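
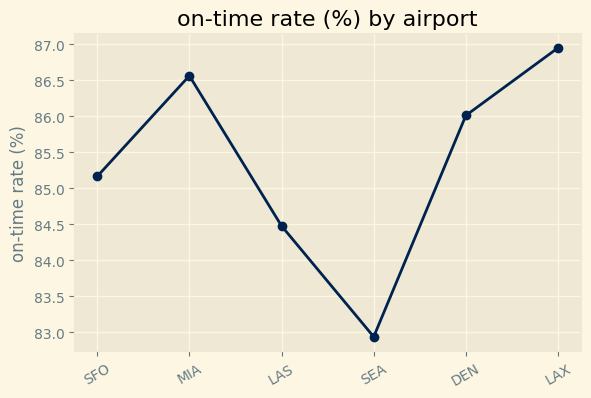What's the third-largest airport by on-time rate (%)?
DEN

Top 4: LAX ≈ 87.0, MIA ≈ 86.5, DEN ≈ 86.0, SFO ≈ 85.0.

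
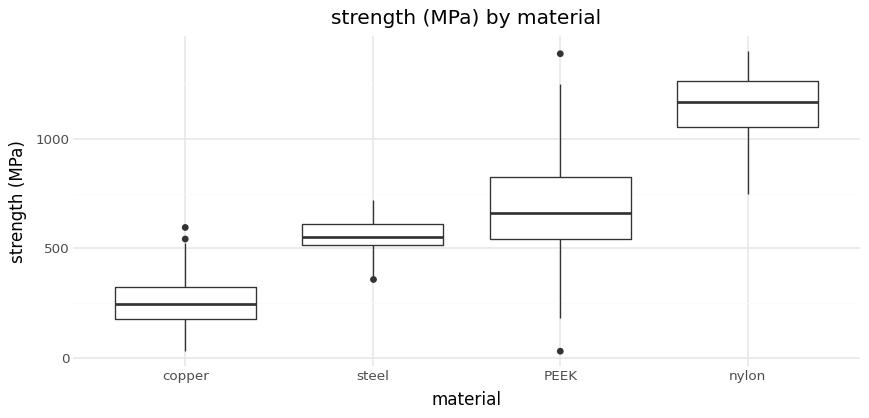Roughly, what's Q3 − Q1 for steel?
Q3 ≈ 600, Q1 ≈ 500; IQR ≈ 100.

≈ 100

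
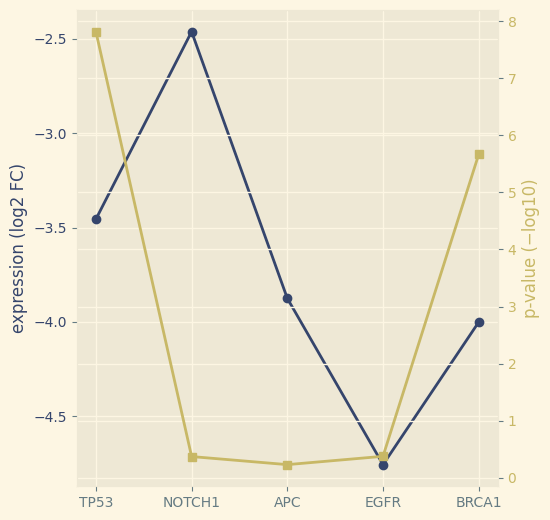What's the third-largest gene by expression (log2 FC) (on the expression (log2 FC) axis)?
APC

Top 4 (on the expression (log2 FC) axis): NOTCH1 ≈ -2.4, TP53 ≈ -3.4, APC ≈ -3.8, BRCA1 ≈ -4.0.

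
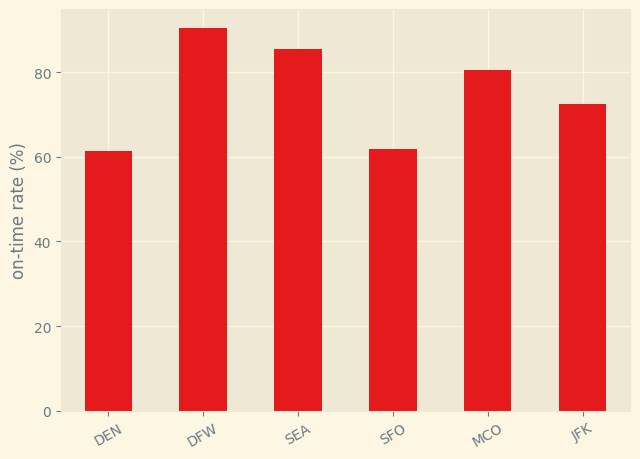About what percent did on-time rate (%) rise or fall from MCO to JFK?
MCO ≈ 80, JFK ≈ 70; (70 − 80) / 80 ≈ -12.5%.

≈ -12.5%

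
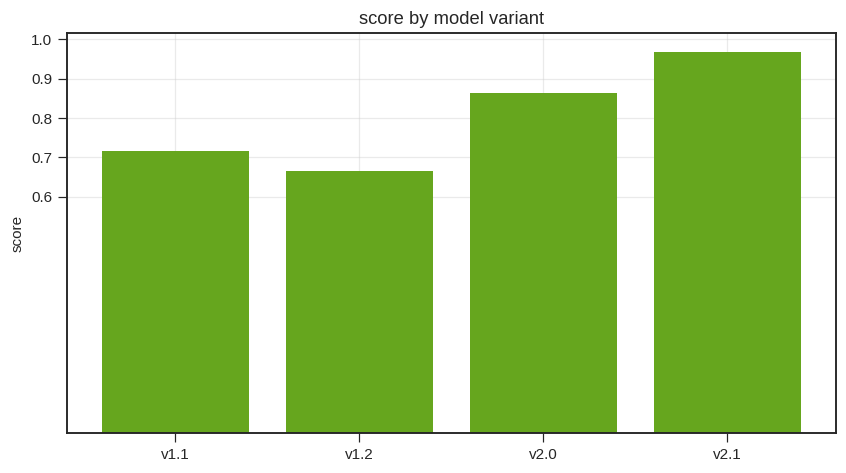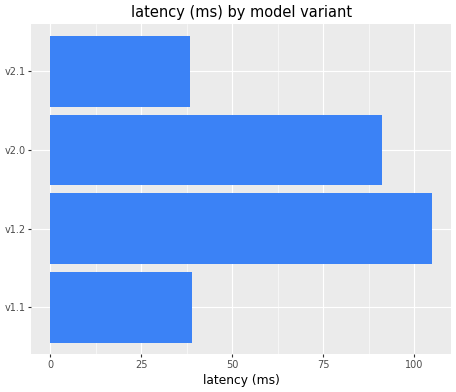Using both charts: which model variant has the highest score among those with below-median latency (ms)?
Chart 2 median latency (ms) ≈ 70; below-median model variants: v1.1, v2.1. Among those, v2.1 has the highest score (≈ 1).

v2.1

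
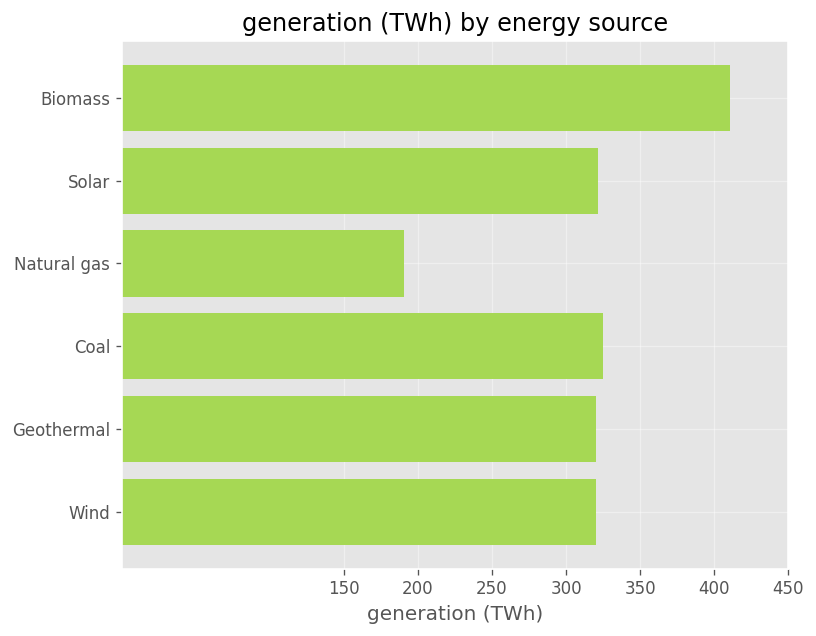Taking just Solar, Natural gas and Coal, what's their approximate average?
(300 + 200 + 300) / 3 ≈ 267.

≈ 267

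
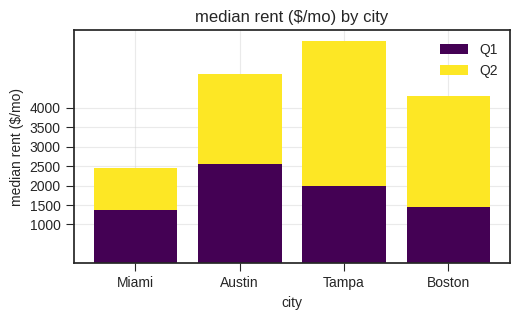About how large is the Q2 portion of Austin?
≈ 2500

Q2 top ≈ 5000, bottom ≈ 2500; segment ≈ 2500.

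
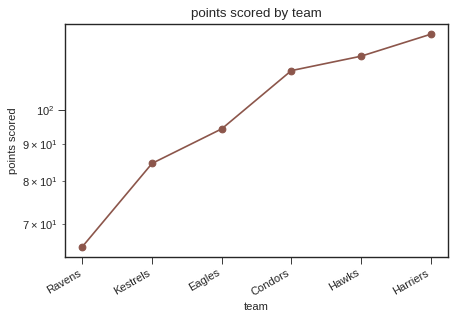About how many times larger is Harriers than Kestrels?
Harriers ≈ 130, Kestrels ≈ 80; 130/80 ≈ 1.62.

≈ 1.62×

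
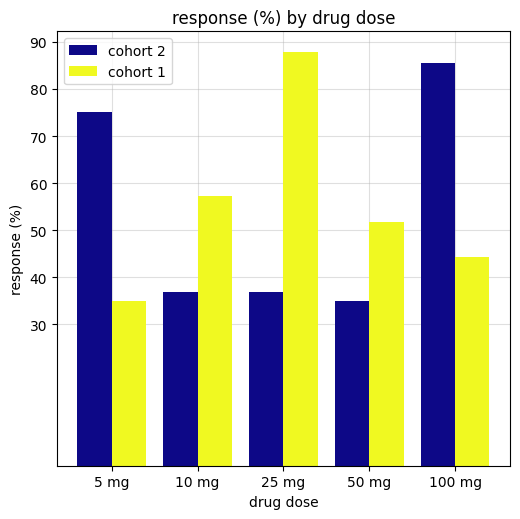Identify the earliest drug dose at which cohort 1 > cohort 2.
10 mg

5 mg: cohort 1 ≈ 40 vs cohort 2 ≈ 80 (not yet); 10 mg: cohort 1 ≈ 60 vs cohort 2 ≈ 40 (first crossover).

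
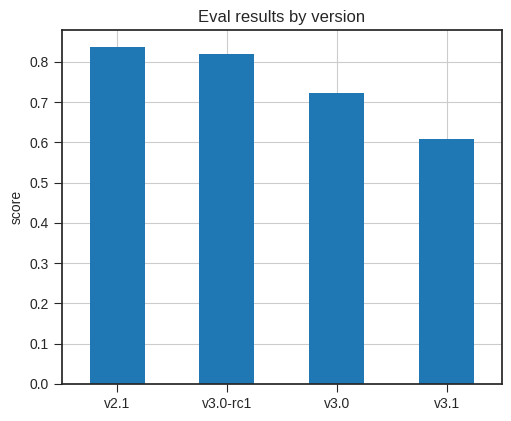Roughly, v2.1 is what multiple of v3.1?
v2.1 ≈ 0.8, v3.1 ≈ 0.6; 0.8/0.6 ≈ 1.33.

≈ 1.33×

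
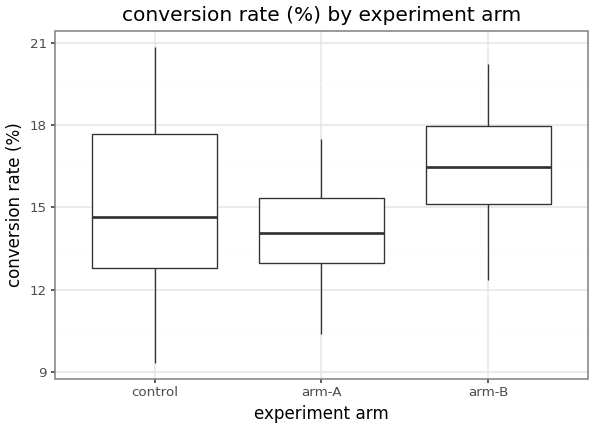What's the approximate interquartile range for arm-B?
≈ 2.8

Q3 ≈ 18.0, Q1 ≈ 15.2; IQR ≈ 2.8.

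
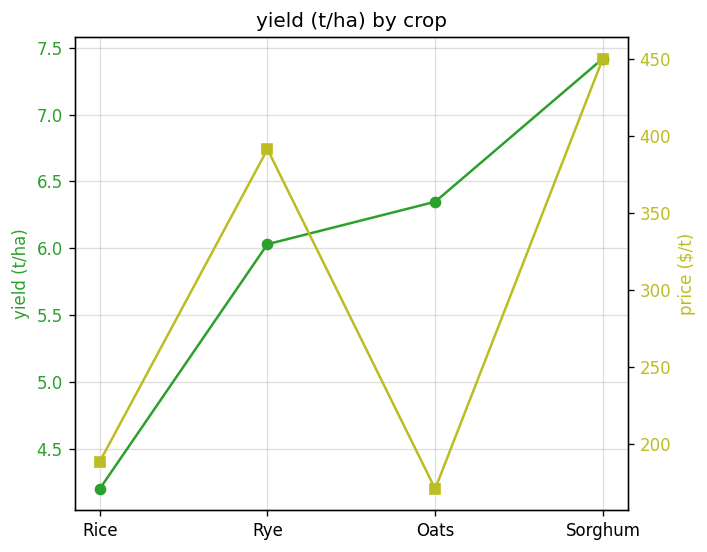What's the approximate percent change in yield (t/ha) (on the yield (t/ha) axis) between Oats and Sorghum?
Oats ≈ 6.5, Sorghum ≈ 7.5; (7.5 − 6.5) / 6.5 ≈ +15.4%.

≈ +15.4%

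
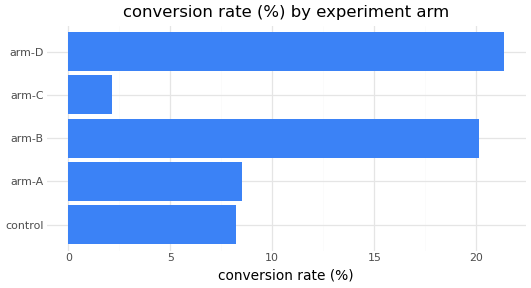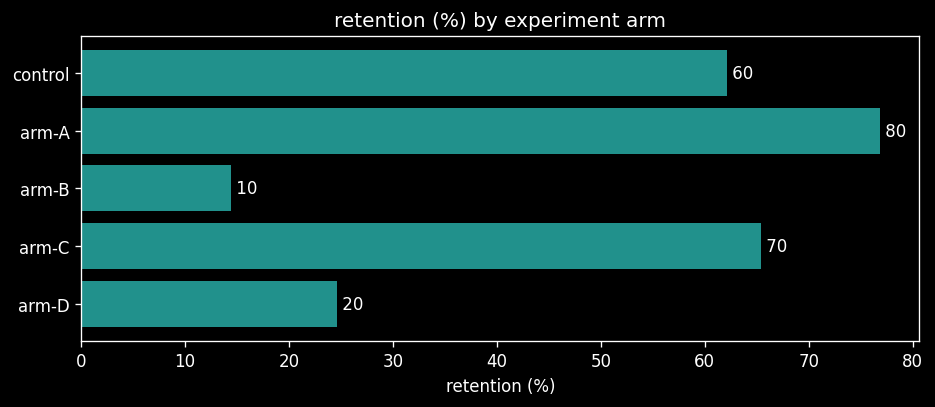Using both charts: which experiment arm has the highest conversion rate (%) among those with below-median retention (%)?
arm-D

Chart 2 median retention (%) ≈ 60; below-median experiment arms: arm-B, arm-D. Among those, arm-D has the highest conversion rate (%) (≈ 22).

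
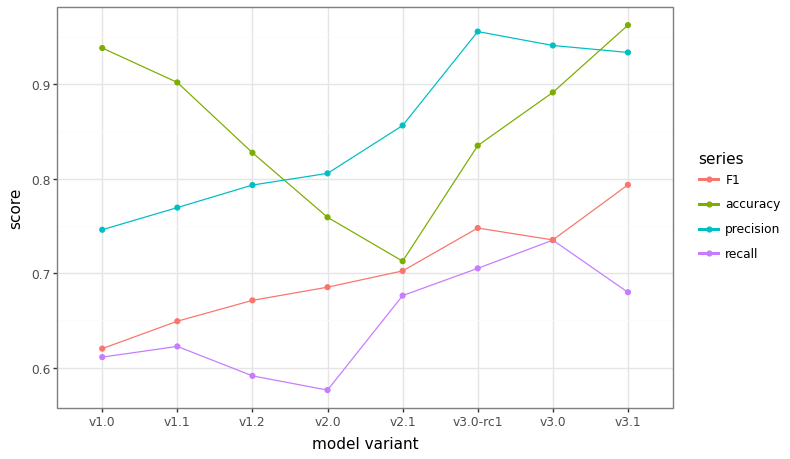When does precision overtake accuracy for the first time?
v1.2: precision ≈ 0.80 vs accuracy ≈ 0.85 (not yet); v2.0: precision ≈ 0.80 vs accuracy ≈ 0.75 (first crossover).

v2.0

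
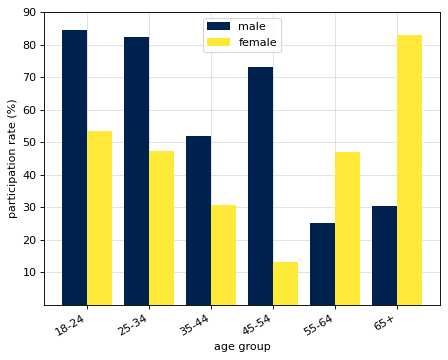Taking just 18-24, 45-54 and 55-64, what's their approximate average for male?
(80 + 70 + 30) / 3 ≈ 60.

≈ 60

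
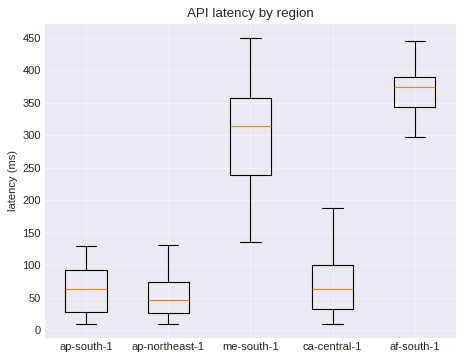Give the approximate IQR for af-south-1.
≈ 50

Q3 ≈ 400, Q1 ≈ 350; IQR ≈ 50.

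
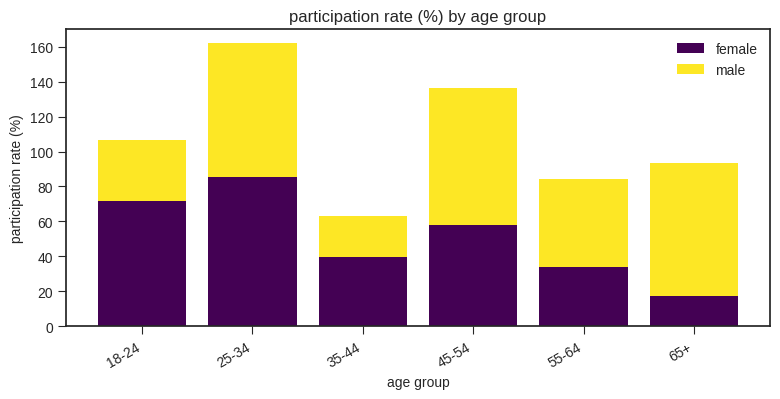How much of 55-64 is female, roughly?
≈ 40

female top ≈ 40, bottom ≈ 0; segment ≈ 40.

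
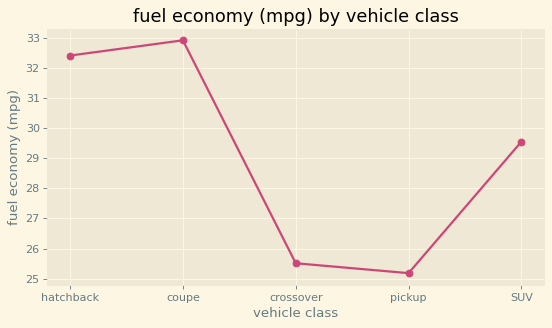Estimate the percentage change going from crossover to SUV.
≈ +15.4%

crossover ≈ 26, SUV ≈ 30; (30 − 26) / 26 ≈ +15.4%.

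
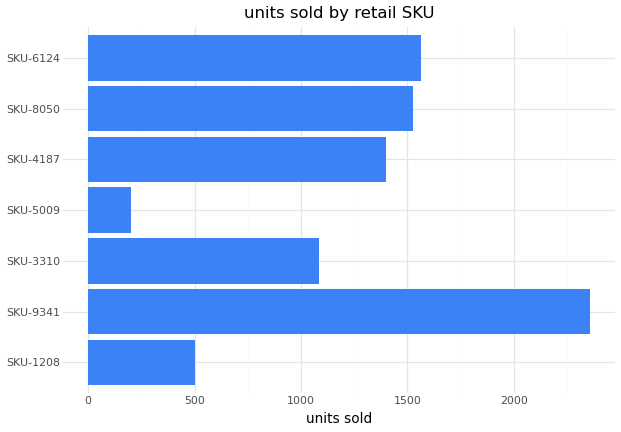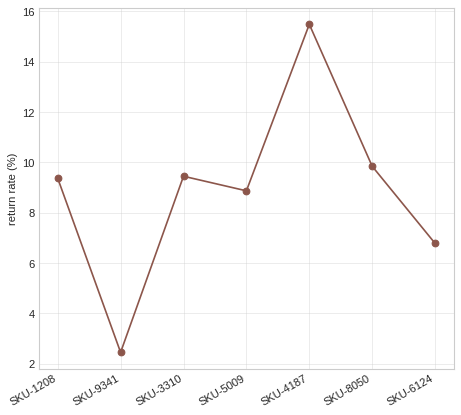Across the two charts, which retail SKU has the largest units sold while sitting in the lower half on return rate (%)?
Chart 2 median return rate (%) ≈ 10; below-median retail SKUs: SKU-9341, SKU-5009, SKU-6124. Among those, SKU-9341 has the highest units sold (≈ 2500).

SKU-9341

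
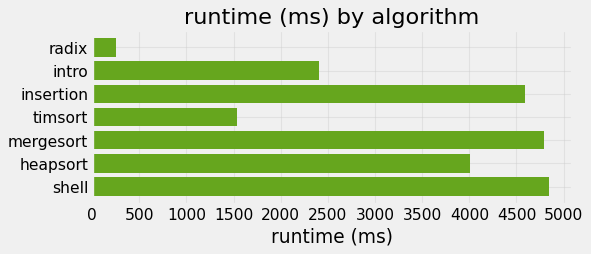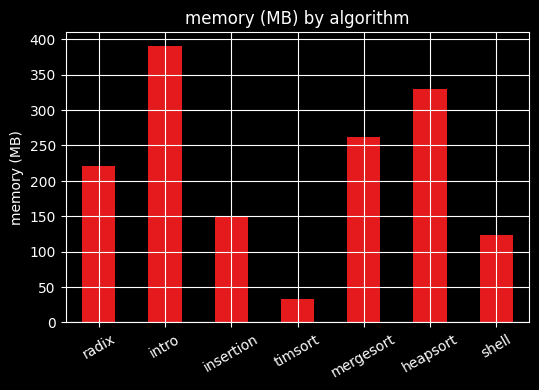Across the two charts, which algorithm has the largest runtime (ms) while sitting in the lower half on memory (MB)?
shell

Chart 2 median memory (MB) ≈ 200; below-median algorithms: insertion, timsort, shell. Among those, shell has the highest runtime (ms) (≈ 5000).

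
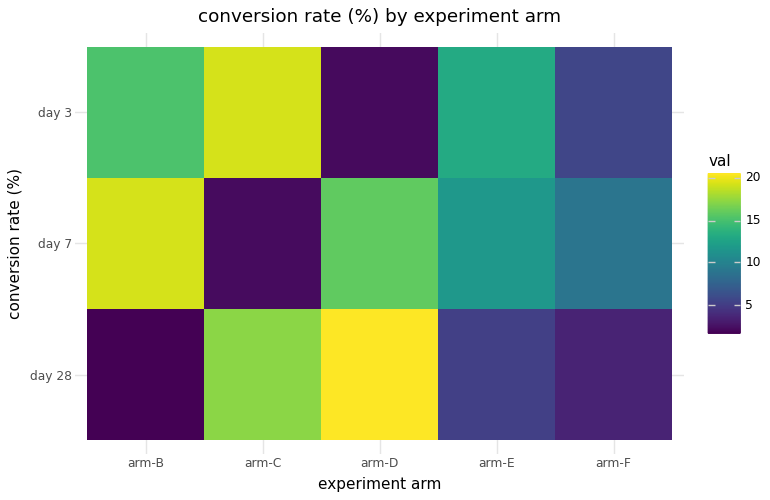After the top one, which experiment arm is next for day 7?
arm-D

Top 3 for day 7: arm-B ≈ 20, arm-D ≈ 16, arm-E ≈ 12.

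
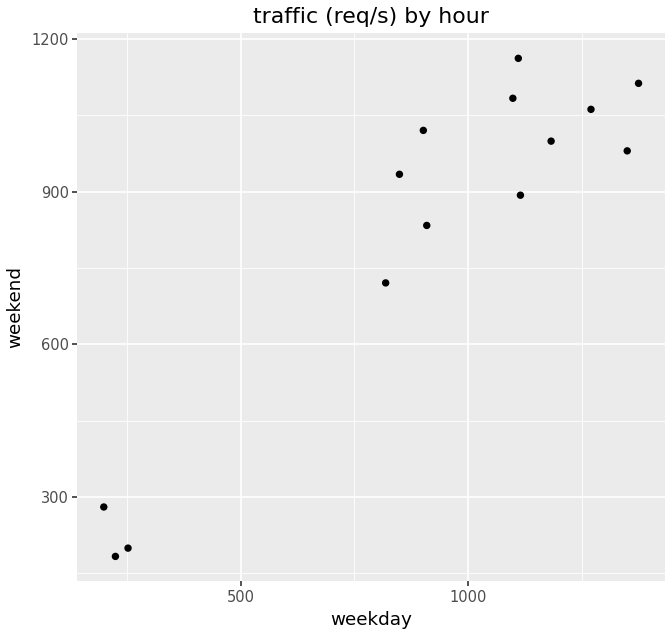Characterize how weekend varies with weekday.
positive, strong

Points are positively correlated; strong (|r| ≈ 0.9).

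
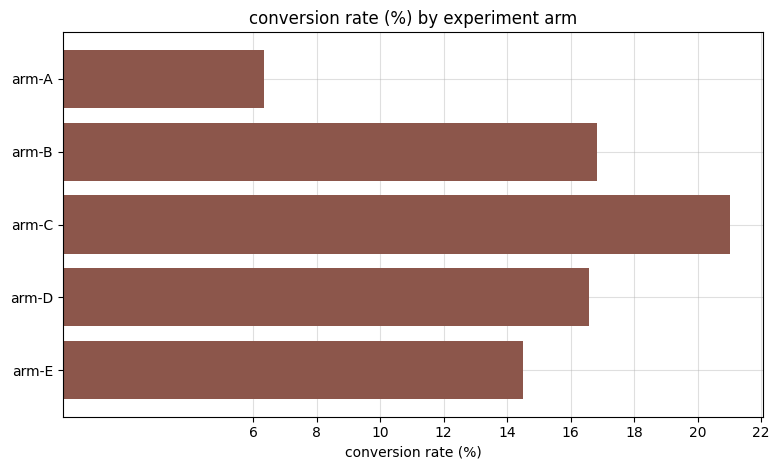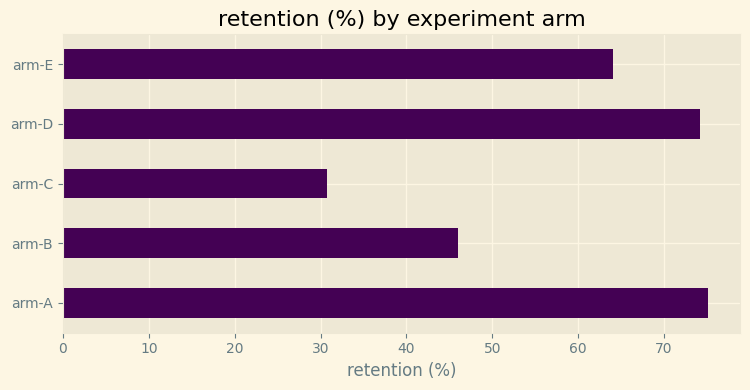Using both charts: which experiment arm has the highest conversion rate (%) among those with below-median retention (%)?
Chart 2 median retention (%) ≈ 60; below-median experiment arms: arm-B, arm-C. Among those, arm-C has the highest conversion rate (%) (≈ 22).

arm-C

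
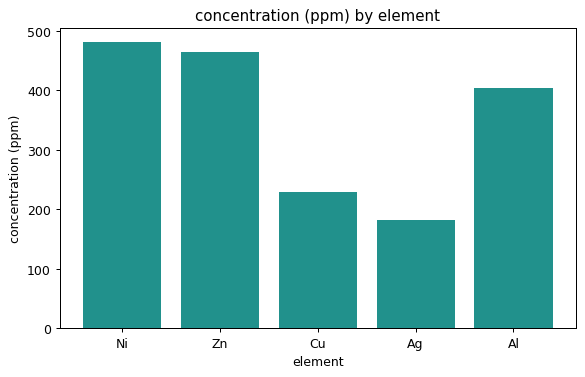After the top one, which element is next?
Zn

Top 3: Ni ≈ 500, Zn ≈ 450, Al ≈ 400.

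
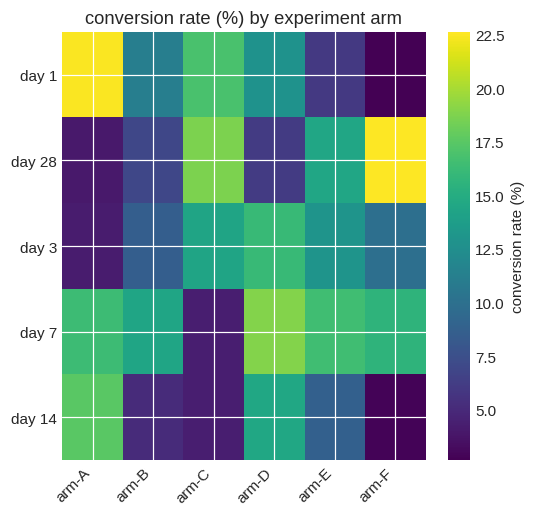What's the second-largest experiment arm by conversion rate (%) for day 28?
arm-C

Top 3 for day 28: arm-F ≈ 22, arm-C ≈ 18, arm-E ≈ 14.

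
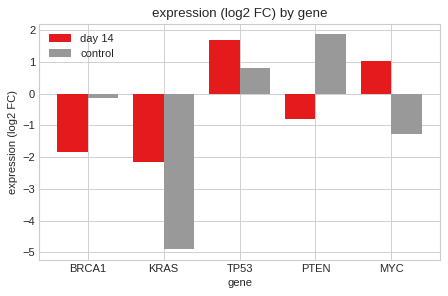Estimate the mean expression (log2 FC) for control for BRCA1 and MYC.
(0 + -1) / 2 ≈ 0.

≈ 0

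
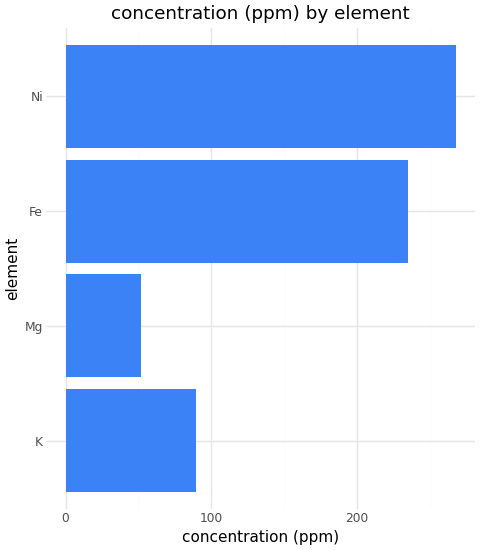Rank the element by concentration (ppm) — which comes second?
Fe

Top 3: Ni ≈ 275, Fe ≈ 225, K ≈ 100.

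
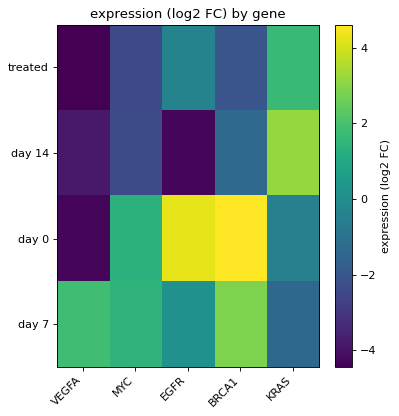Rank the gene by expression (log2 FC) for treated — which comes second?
EGFR

Top 3 for treated: KRAS ≈ 2, EGFR ≈ 0, BRCA1 ≈ -2.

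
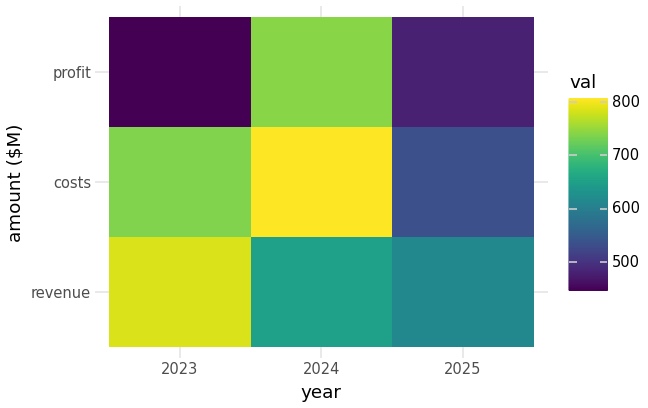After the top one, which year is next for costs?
2023

Top 3 for costs: 2024 ≈ 800, 2023 ≈ 750, 2025 ≈ 550.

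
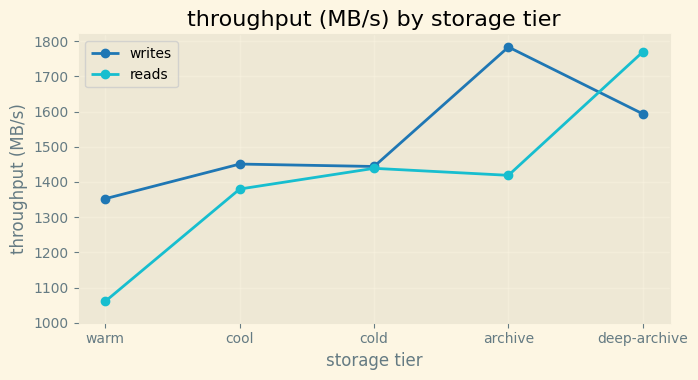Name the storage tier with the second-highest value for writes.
Top 3 for writes: archive ≈ 1800, deep-archive ≈ 1600, cool ≈ 1500.

deep-archive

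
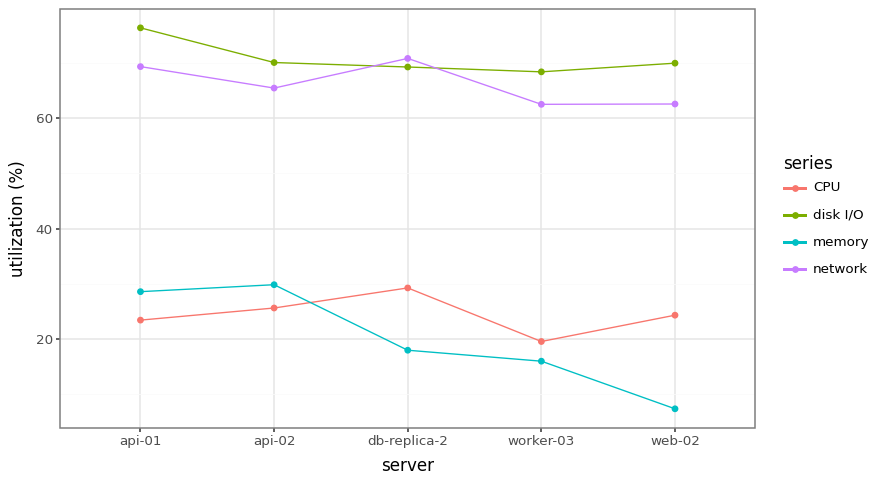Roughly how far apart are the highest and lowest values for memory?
Max api-02 ≈ 30, min web-02 ≈ 10; range ≈ 20.

≈ 20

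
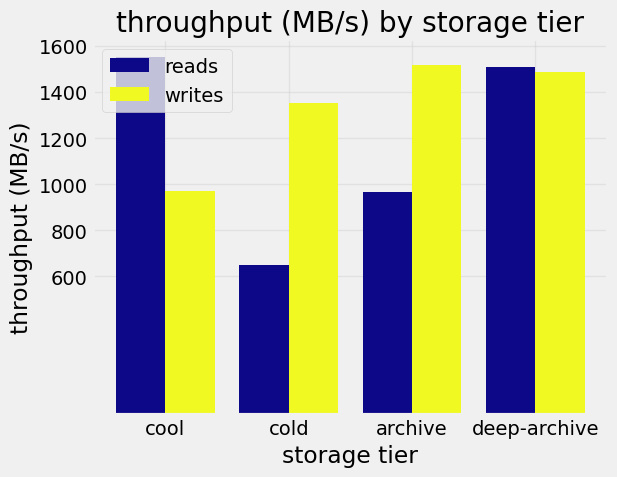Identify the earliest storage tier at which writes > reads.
cool: writes ≈ 1000 vs reads ≈ 1600 (not yet); cold: writes ≈ 1400 vs reads ≈ 600 (first crossover).

cold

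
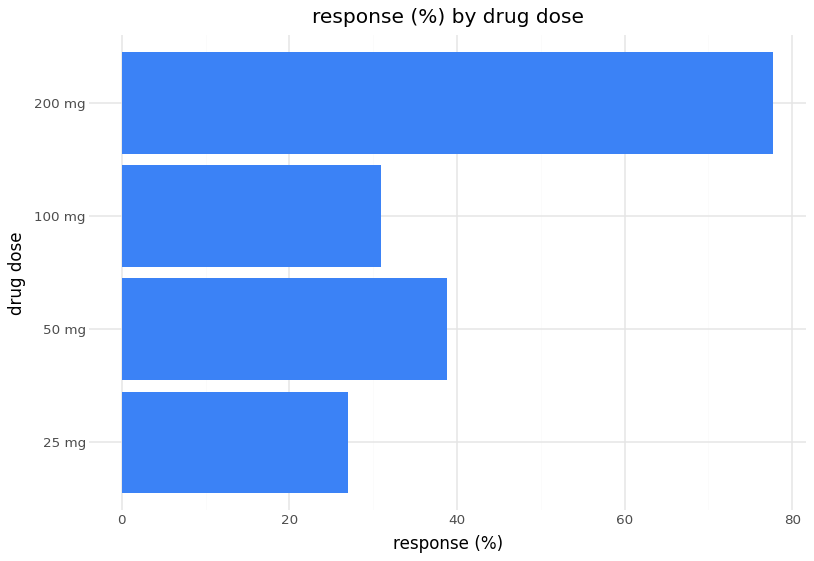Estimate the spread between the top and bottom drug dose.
Max 200 mg ≈ 80, min 25 mg ≈ 30; range ≈ 50.

≈ 50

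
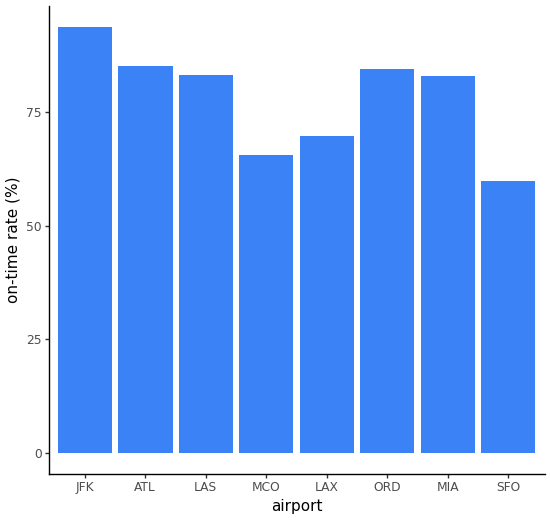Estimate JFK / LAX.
≈ 1.29×

JFK ≈ 90, LAX ≈ 70; 90/70 ≈ 1.29.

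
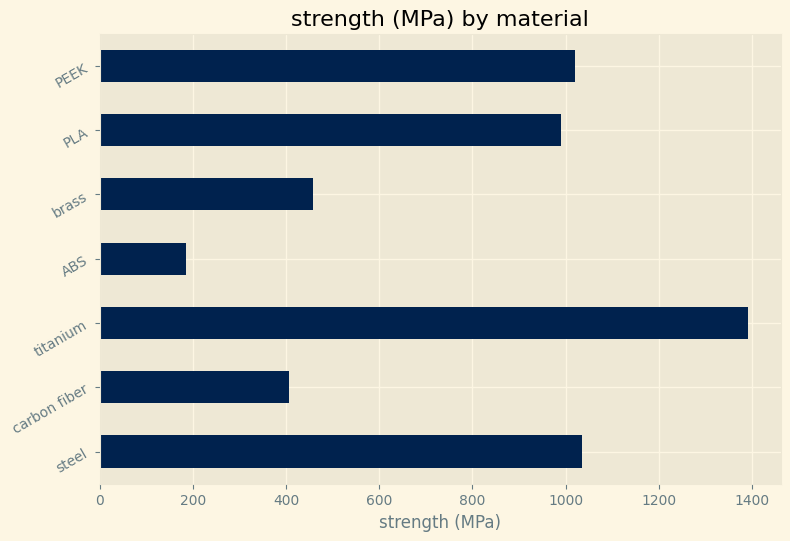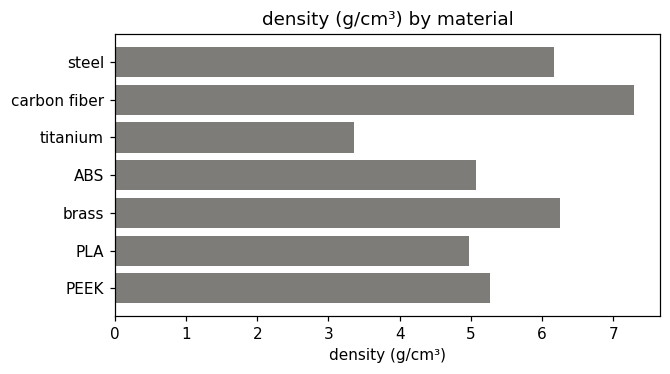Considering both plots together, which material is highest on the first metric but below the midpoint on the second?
titanium

Chart 2 median density (g/cm³) ≈ 5; below-median materials: titanium, ABS, PLA. Among those, titanium has the highest strength (MPa) (≈ 1400).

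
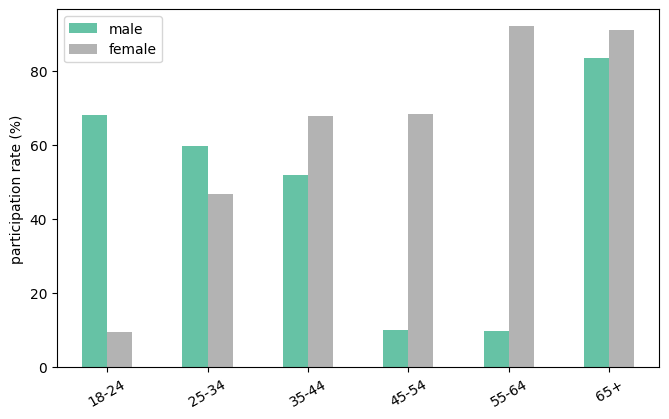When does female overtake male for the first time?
35-44

25-34: female ≈ 50 vs male ≈ 60 (not yet); 35-44: female ≈ 70 vs male ≈ 50 (first crossover).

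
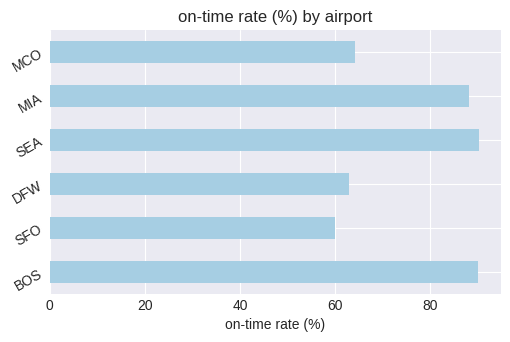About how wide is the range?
≈ 30

Max SEA ≈ 90, min SFO ≈ 60; range ≈ 30.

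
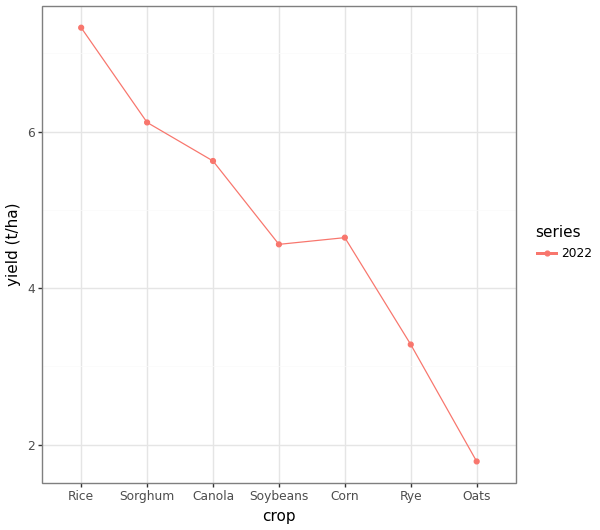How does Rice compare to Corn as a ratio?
Rice ≈ 7.5, Corn ≈ 4.5; 7.5/4.5 ≈ 1.67.

≈ 1.67×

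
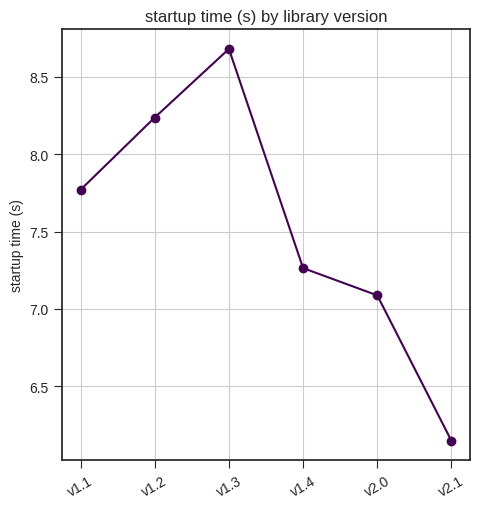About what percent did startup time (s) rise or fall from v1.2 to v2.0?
≈ -12.5%

v1.2 ≈ 8.0, v2.0 ≈ 7.0; (7.0 − 8.0) / 8.0 ≈ -12.5%.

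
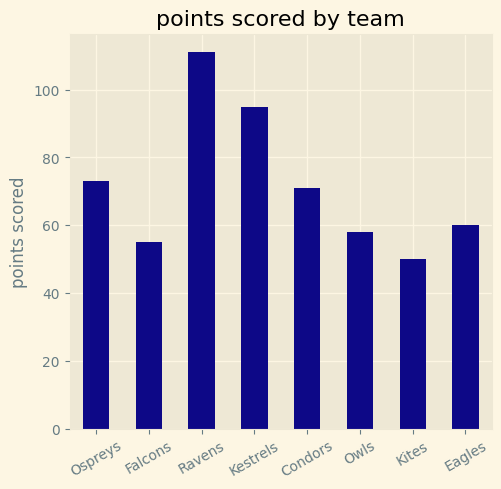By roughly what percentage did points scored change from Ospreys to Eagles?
Ospreys ≈ 70, Eagles ≈ 60; (60 − 70) / 70 ≈ -14.3%.

≈ -14.3%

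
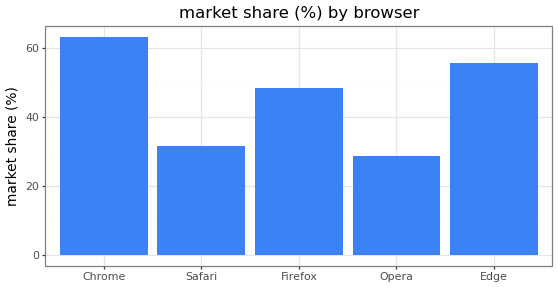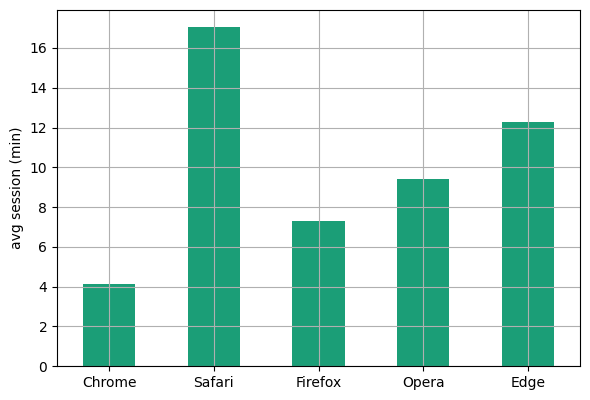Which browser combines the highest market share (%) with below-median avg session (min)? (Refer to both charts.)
Chrome

Chart 2 median avg session (min) ≈ 10; below-median browsers: Chrome, Firefox. Among those, Chrome has the highest market share (%) (≈ 60).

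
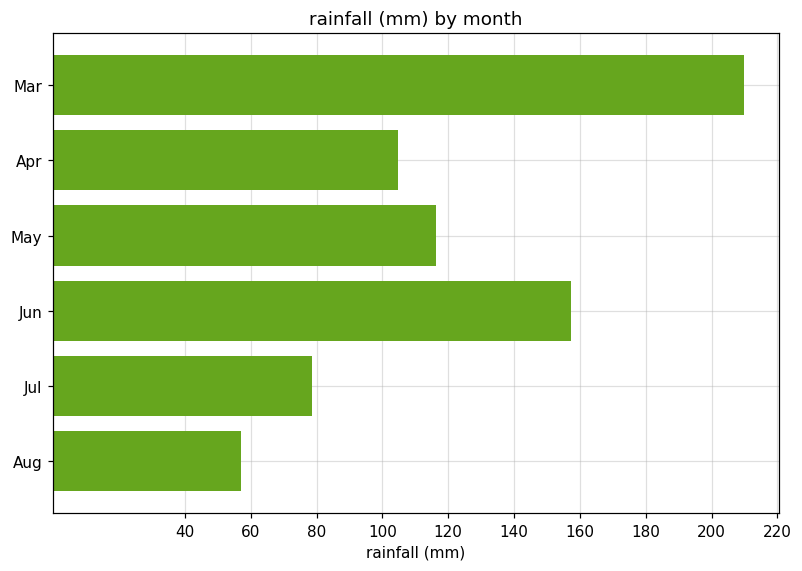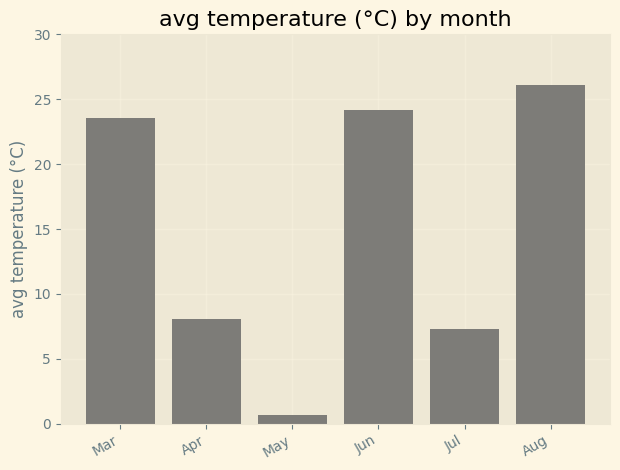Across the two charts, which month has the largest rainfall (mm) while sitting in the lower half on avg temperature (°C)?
Chart 2 median avg temperature (°C) ≈ 15; below-median months: Apr, May, Jul. Among those, May has the highest rainfall (mm) (≈ 120).

May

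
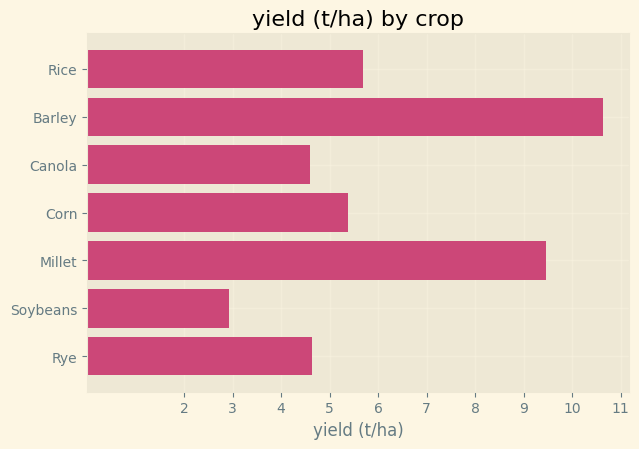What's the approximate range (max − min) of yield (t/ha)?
Max Barley ≈ 11, min Soybeans ≈ 3; range ≈ 8.

≈ 8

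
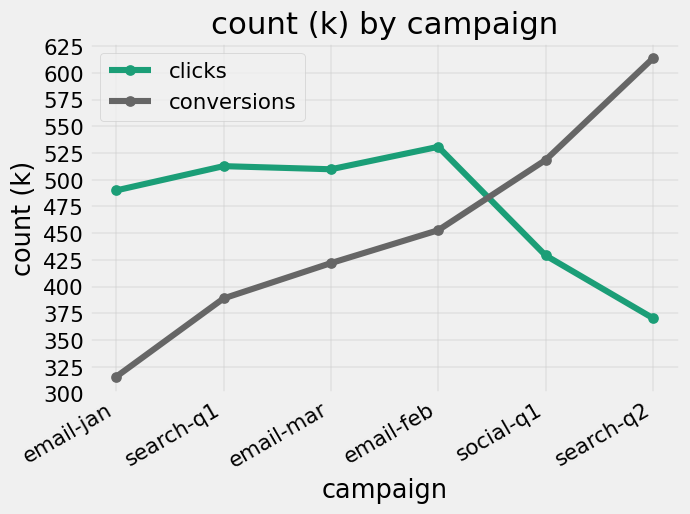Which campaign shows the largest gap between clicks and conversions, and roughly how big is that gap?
search-q2: clicks ≈ 375, conversions ≈ 625 → gap ≈ 250. Next-largest (email-jan) is only ≈ 175.

search-q2, ≈ 250 k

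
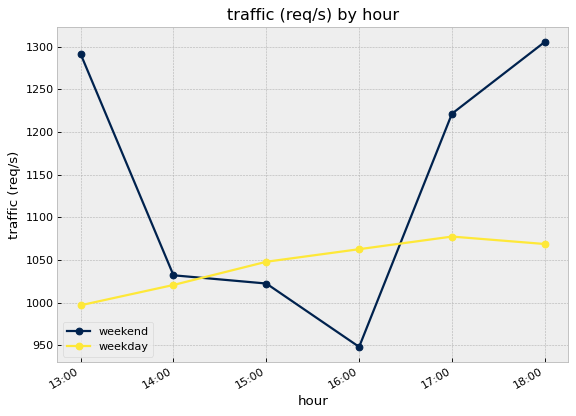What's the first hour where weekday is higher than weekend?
14:00: weekday ≈ 1000 vs weekend ≈ 1050 (not yet); 15:00: weekday ≈ 1050 vs weekend ≈ 1000 (first crossover).

15:00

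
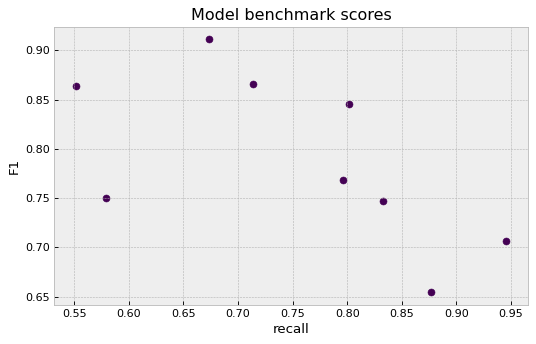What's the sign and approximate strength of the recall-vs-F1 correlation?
negative, moderate

Points are negatively correlated; moderate (|r| ≈ 0.6).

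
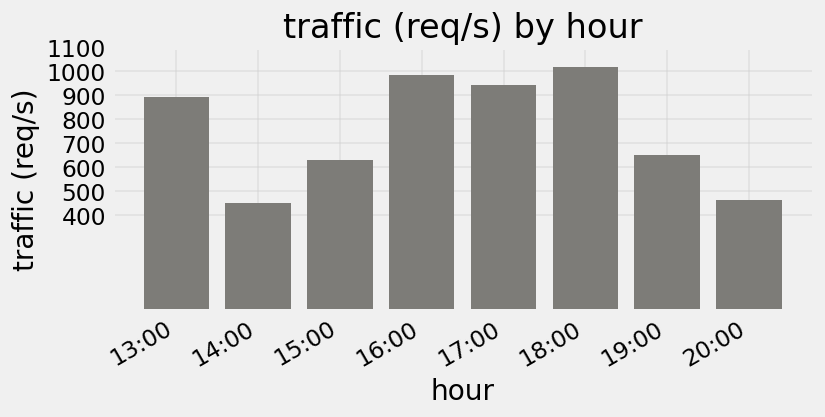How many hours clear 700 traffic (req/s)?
4

Above 700: 13:00, 16:00, 17:00, 18:00.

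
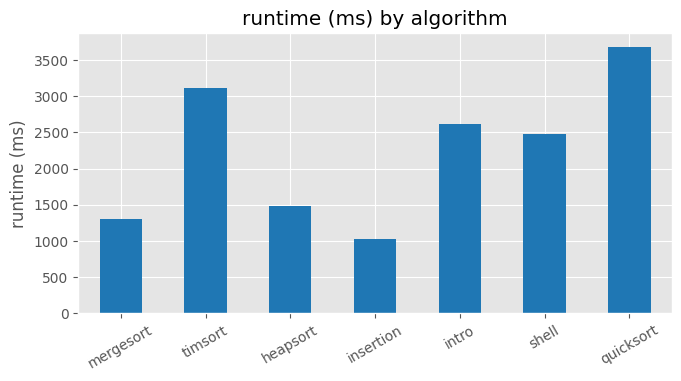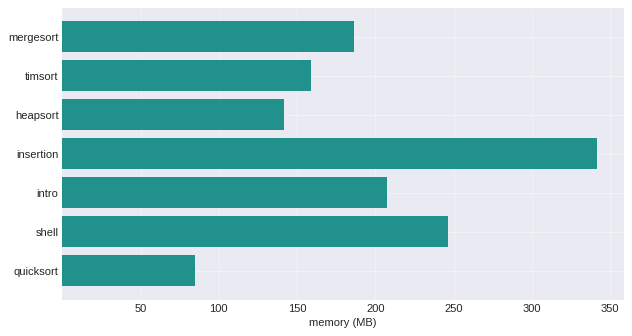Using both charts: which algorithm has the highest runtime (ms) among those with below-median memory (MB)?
Chart 2 median memory (MB) ≈ 200; below-median algorithms: timsort, heapsort, quicksort. Among those, quicksort has the highest runtime (ms) (≈ 3500).

quicksort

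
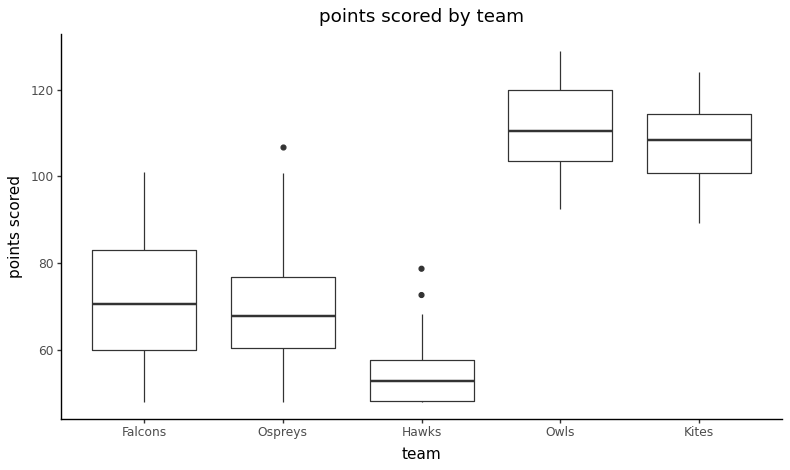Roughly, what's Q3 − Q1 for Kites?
Q3 ≈ 115, Q1 ≈ 100; IQR ≈ 15.

≈ 15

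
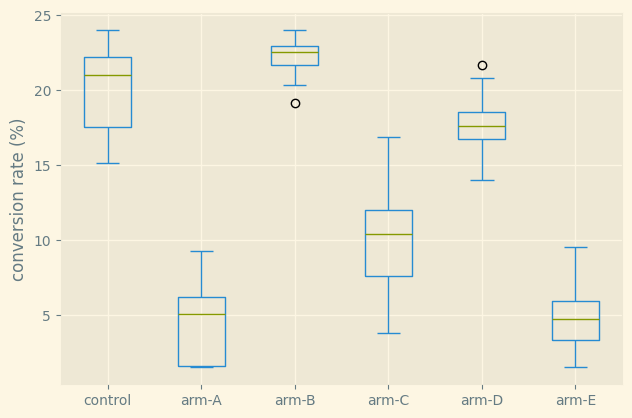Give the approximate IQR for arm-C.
Q3 ≈ 12, Q1 ≈ 8; IQR ≈ 4.

≈ 4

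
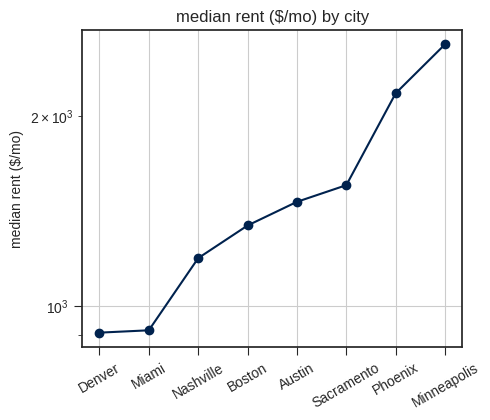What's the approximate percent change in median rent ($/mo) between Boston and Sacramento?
Boston ≈ 1400, Sacramento ≈ 1600; (1600 − 1400) / 1400 ≈ +14.3%.

≈ +14.3%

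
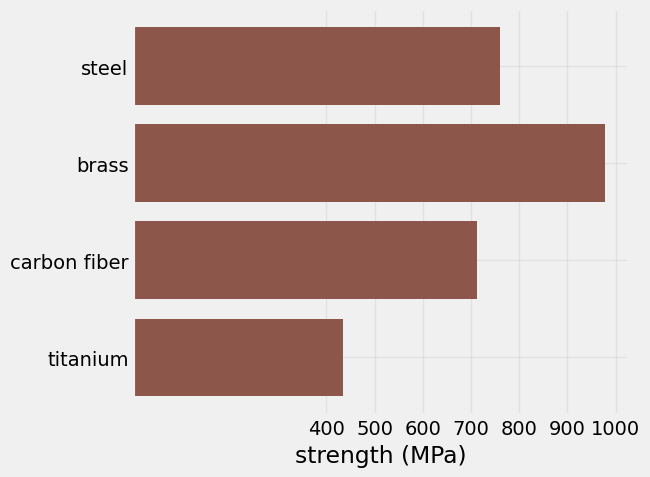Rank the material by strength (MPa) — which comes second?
Top 3: brass ≈ 1000, steel ≈ 800, carbon fiber ≈ 700.

steel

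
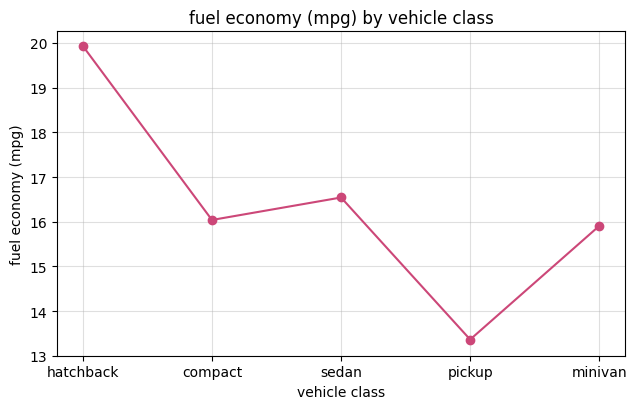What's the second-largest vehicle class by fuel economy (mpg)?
Top 3: hatchback ≈ 20, sedan ≈ 17, compact ≈ 16.

sedan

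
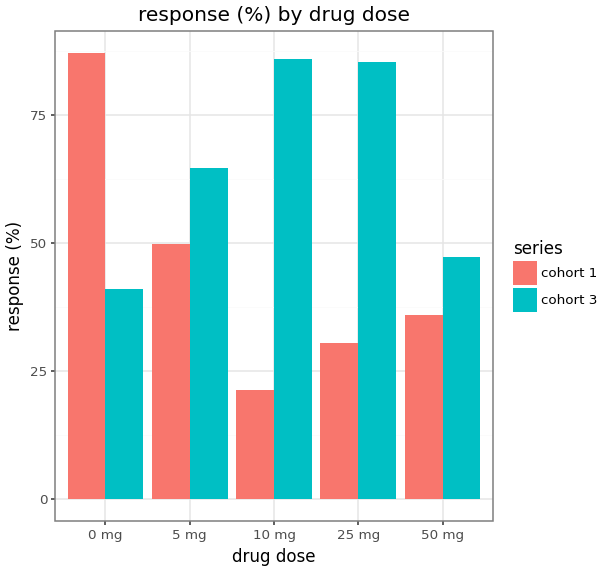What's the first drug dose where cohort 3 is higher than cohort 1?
5 mg

0 mg: cohort 3 ≈ 40 vs cohort 1 ≈ 90 (not yet); 5 mg: cohort 3 ≈ 60 vs cohort 1 ≈ 50 (first crossover).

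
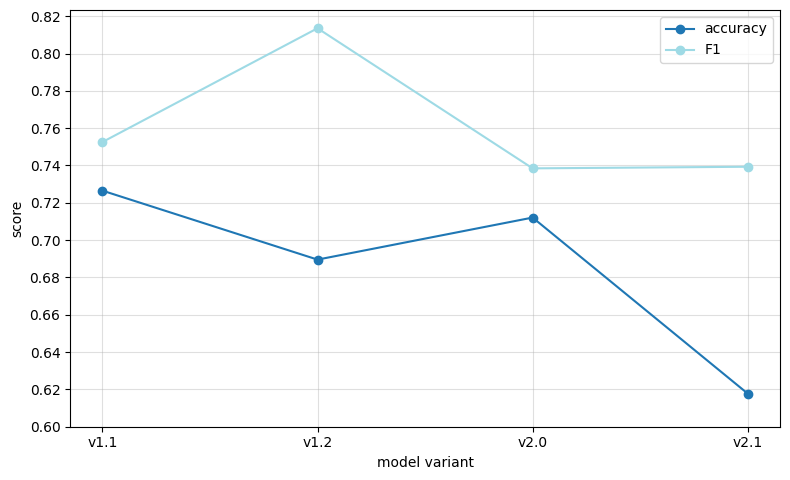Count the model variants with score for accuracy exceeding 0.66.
3

Above 0.66: v1.1, v1.2, v2.0.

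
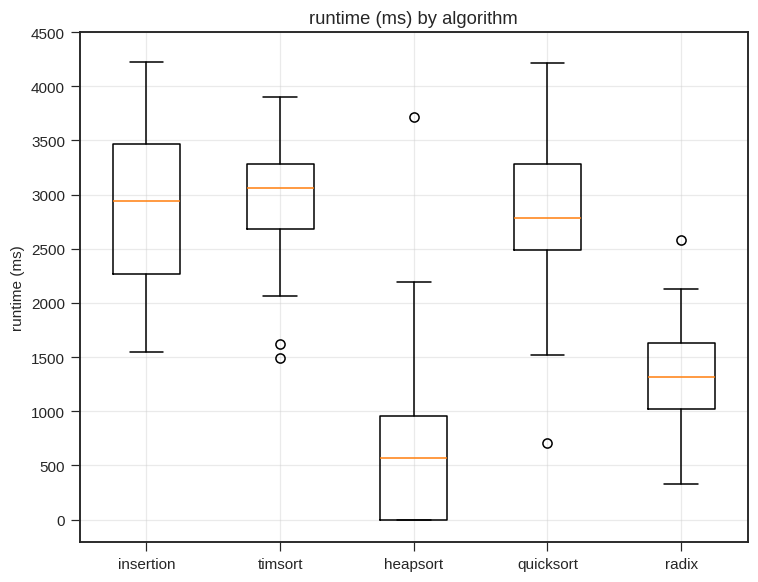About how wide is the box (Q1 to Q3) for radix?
Q3 ≈ 1500, Q1 ≈ 1000; IQR ≈ 500.

≈ 500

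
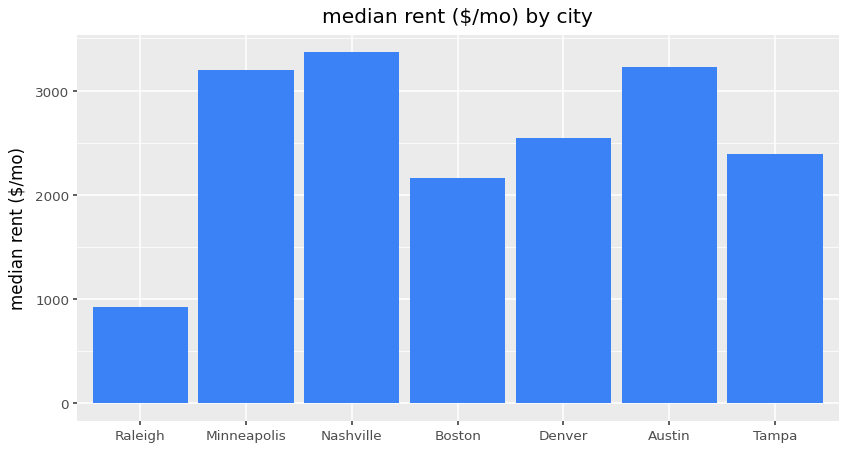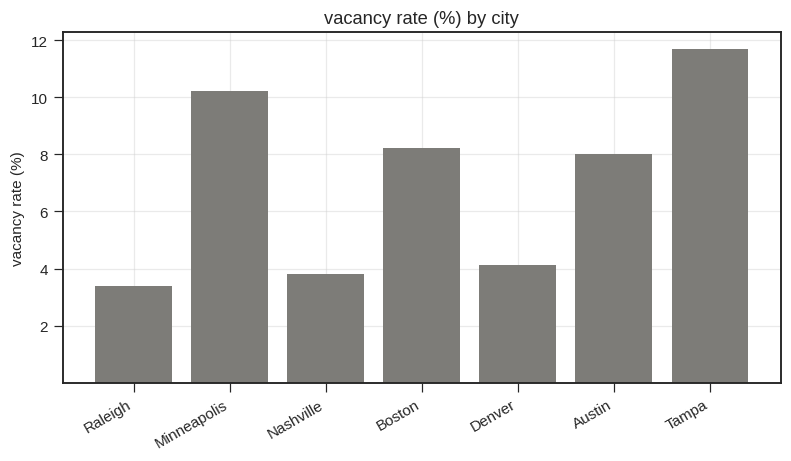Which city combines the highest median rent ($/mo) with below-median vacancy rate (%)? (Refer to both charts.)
Chart 2 median vacancy rate (%) ≈ 8; below-median cities: Raleigh, Nashville, Denver. Among those, Nashville has the highest median rent ($/mo) (≈ 3500).

Nashville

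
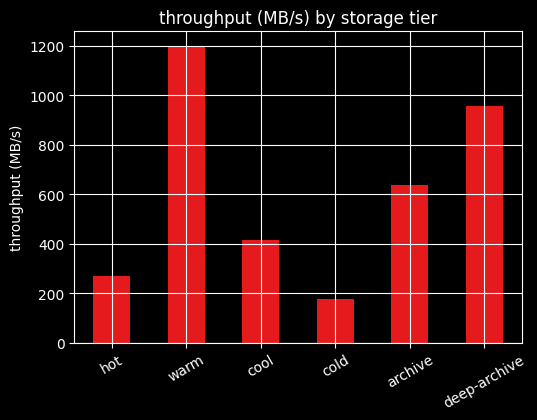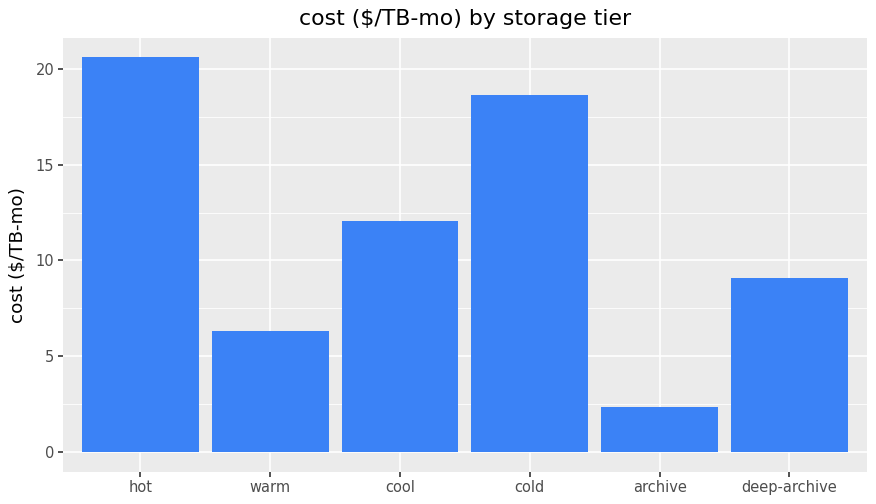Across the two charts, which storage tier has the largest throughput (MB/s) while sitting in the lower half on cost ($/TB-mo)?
Chart 2 median cost ($/TB-mo) ≈ 10; below-median storage tiers: warm, archive, deep-archive. Among those, warm has the highest throughput (MB/s) (≈ 1200).

warm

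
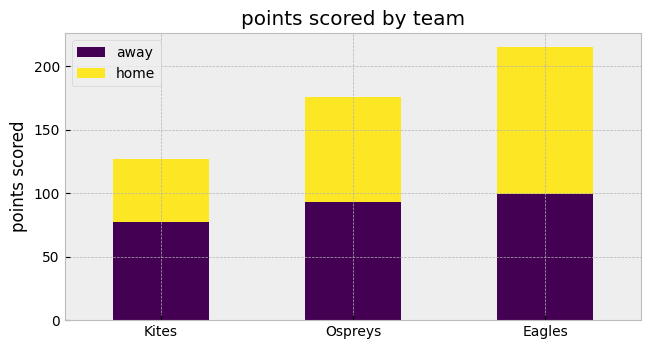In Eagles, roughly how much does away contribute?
≈ 100

away top ≈ 100, bottom ≈ 0; segment ≈ 100.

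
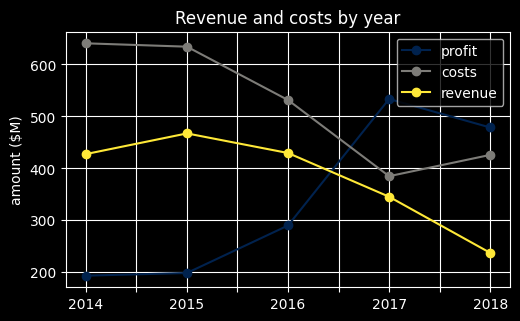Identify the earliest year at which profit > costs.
2017

2016: profit ≈ 300 vs costs ≈ 550 (not yet); 2017: profit ≈ 550 vs costs ≈ 400 (first crossover).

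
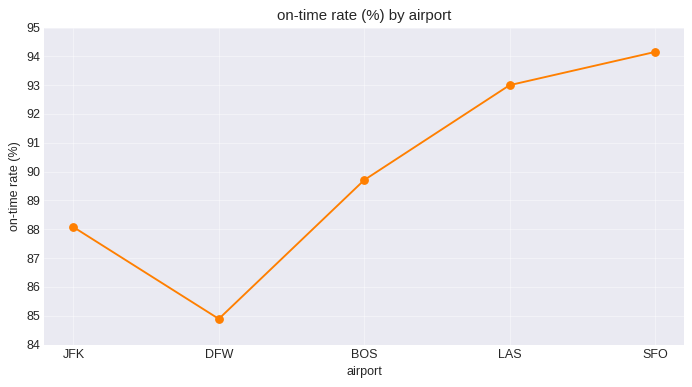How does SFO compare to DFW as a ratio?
SFO ≈ 94, DFW ≈ 85; 94/85 ≈ 1.11.

≈ 1.11×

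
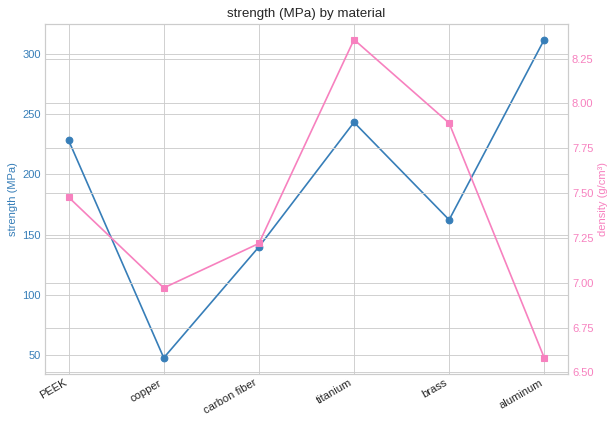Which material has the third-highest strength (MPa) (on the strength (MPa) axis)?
Top 4 (on the strength (MPa) axis): aluminum ≈ 300, titanium ≈ 250, PEEK ≈ 225, brass ≈ 150.

PEEK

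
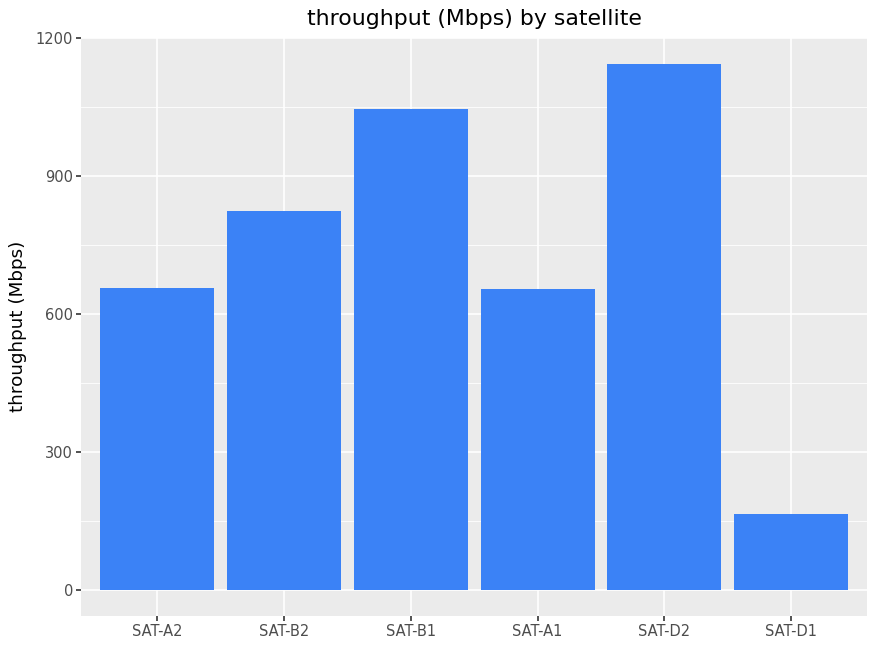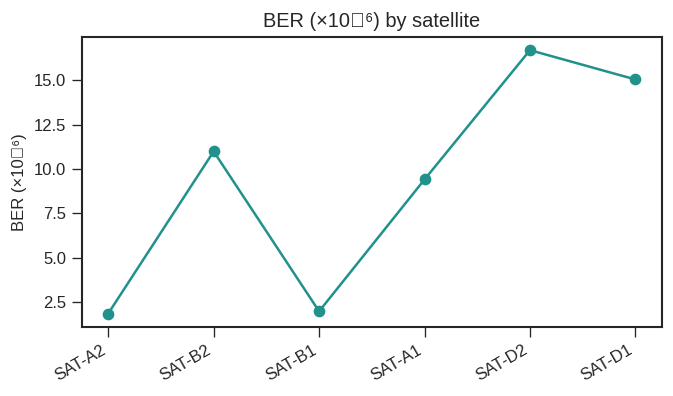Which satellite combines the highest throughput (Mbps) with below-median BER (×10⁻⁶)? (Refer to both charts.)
SAT-B1

Chart 2 median BER (×10⁻⁶) ≈ 10; below-median satellites: SAT-A2, SAT-B1, SAT-A1. Among those, SAT-B1 has the highest throughput (Mbps) (≈ 1000).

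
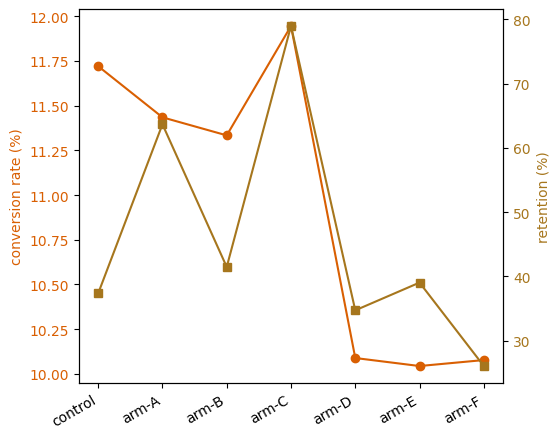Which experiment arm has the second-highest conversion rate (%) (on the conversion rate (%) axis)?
control

Top 3 (on the conversion rate (%) axis): arm-C ≈ 12.0, control ≈ 11.8, arm-A ≈ 11.4.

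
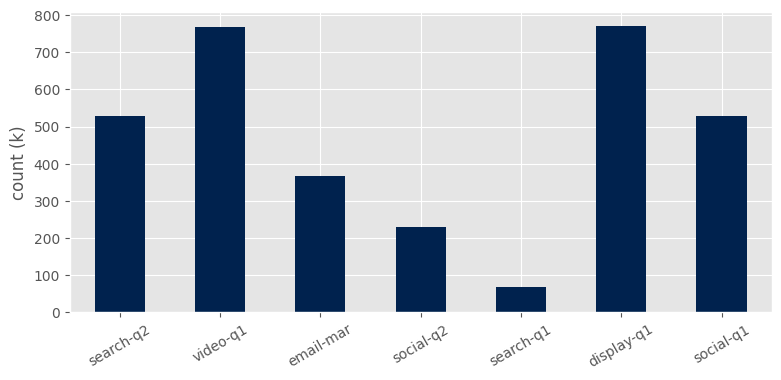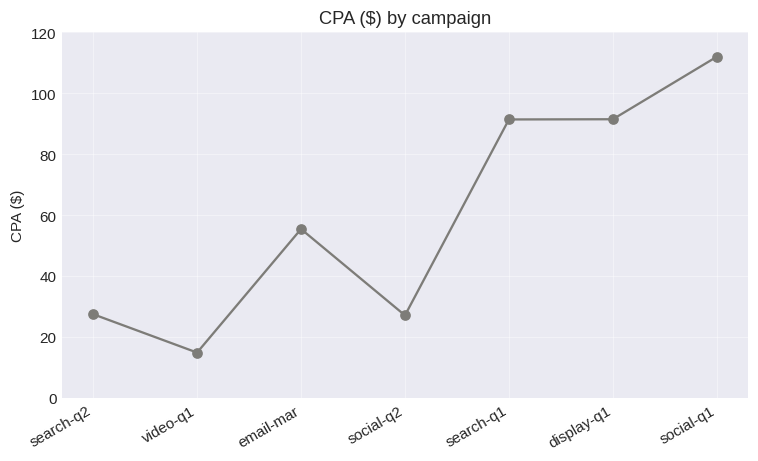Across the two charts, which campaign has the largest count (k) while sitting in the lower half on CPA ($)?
Chart 2 median CPA ($) ≈ 60; below-median campaigns: search-q2, video-q1, social-q2. Among those, video-q1 has the highest count (k) (≈ 800).

video-q1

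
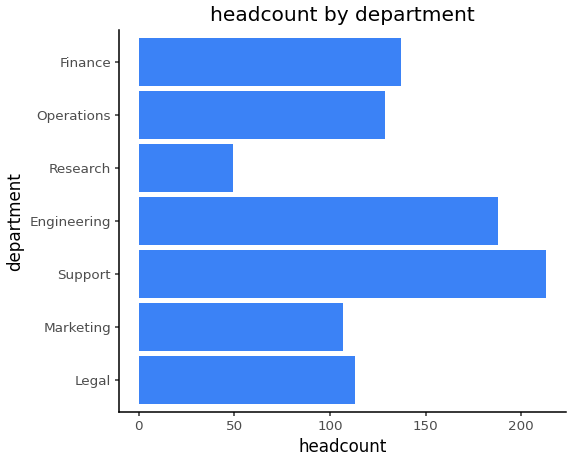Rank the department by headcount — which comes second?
Engineering

Top 3: Support ≈ 220, Engineering ≈ 180, Finance ≈ 140.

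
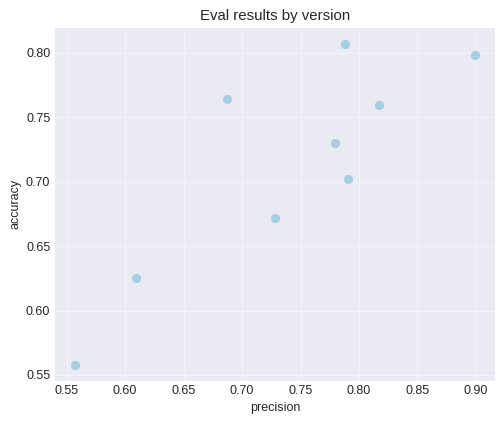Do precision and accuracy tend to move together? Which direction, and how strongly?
Points are positively correlated; strong (|r| ≈ 0.8).

positive, strong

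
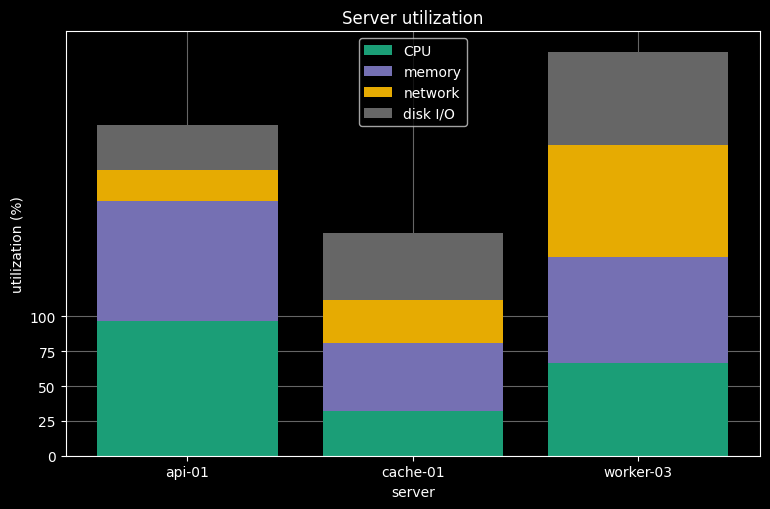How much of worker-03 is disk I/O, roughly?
≈ 75

disk I/O top ≈ 300, bottom ≈ 225; segment ≈ 75.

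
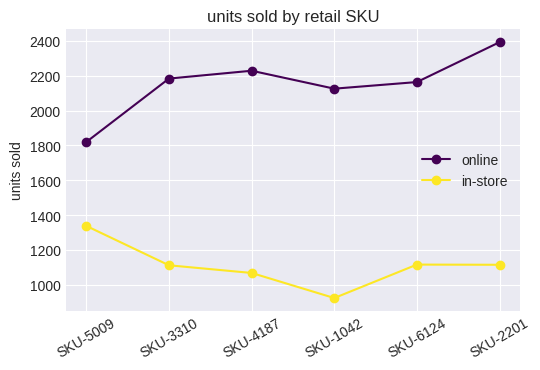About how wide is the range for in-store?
≈ 400

Max SKU-5009 ≈ 1400, min SKU-1042 ≈ 1000; range ≈ 400.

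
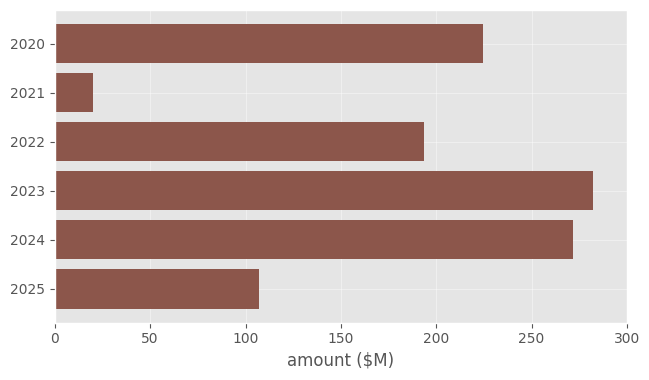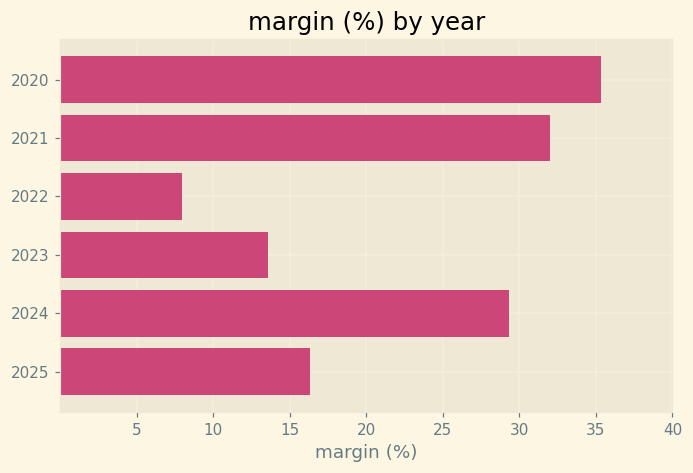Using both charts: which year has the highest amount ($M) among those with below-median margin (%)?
Chart 2 median margin (%) ≈ 25; below-median years: 2022, 2023, 2025. Among those, 2023 has the highest amount ($M) (≈ 300).

2023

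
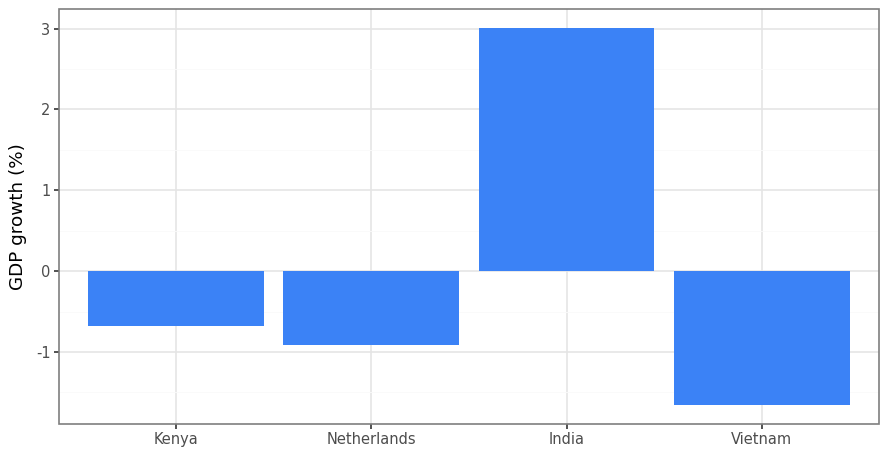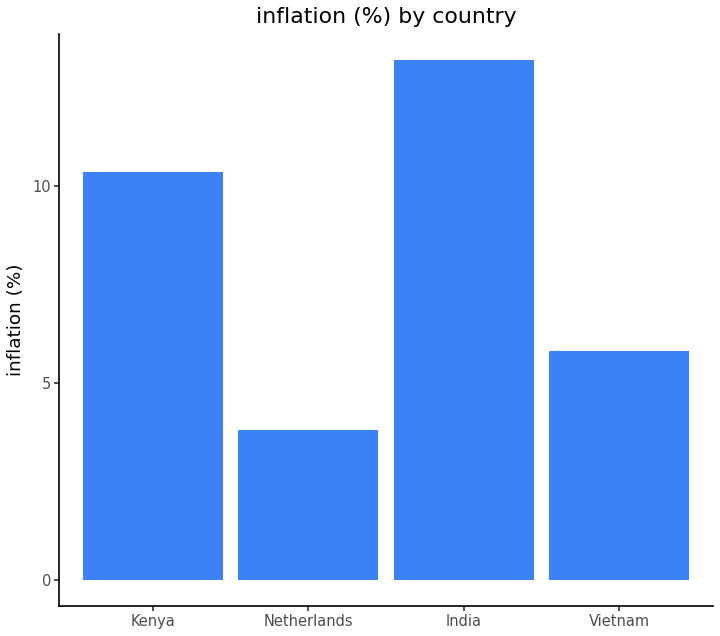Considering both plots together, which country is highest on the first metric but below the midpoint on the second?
Netherlands

Chart 2 median inflation (%) ≈ 8; below-median countries: Netherlands, Vietnam. Among those, Netherlands has the highest GDP growth (%) (≈ -1).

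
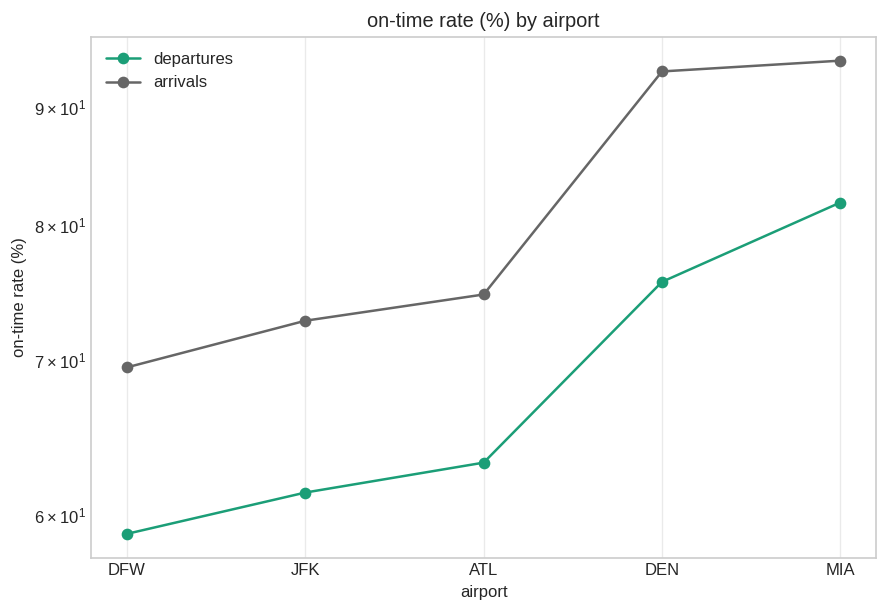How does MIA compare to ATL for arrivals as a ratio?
MIA ≈ 95, ATL ≈ 75; 95/75 ≈ 1.27.

≈ 1.27×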